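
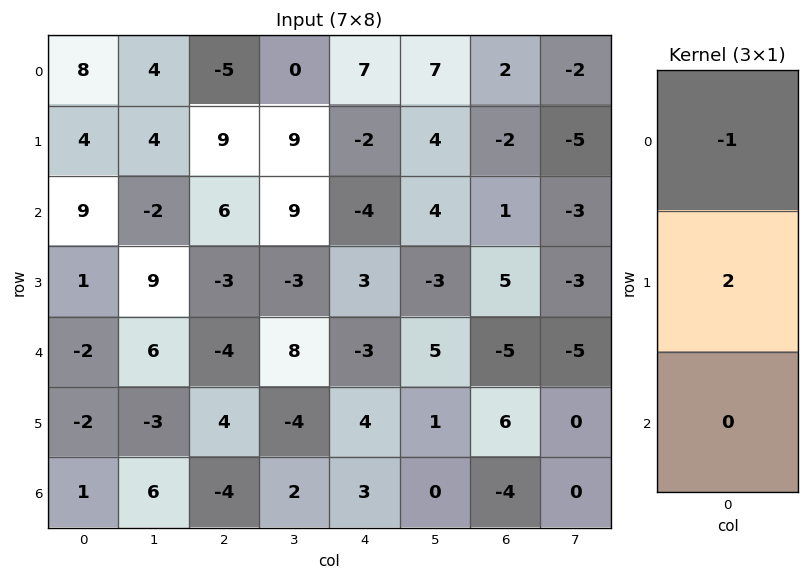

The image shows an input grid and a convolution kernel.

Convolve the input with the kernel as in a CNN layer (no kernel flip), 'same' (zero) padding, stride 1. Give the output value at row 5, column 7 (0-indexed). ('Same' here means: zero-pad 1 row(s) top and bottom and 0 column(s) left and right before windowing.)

The receptive field on the zero-padded input at this output position is [-5 / 0 / 0]. Elementwise product with the kernel and sum: -5·-1 + 0·2.

5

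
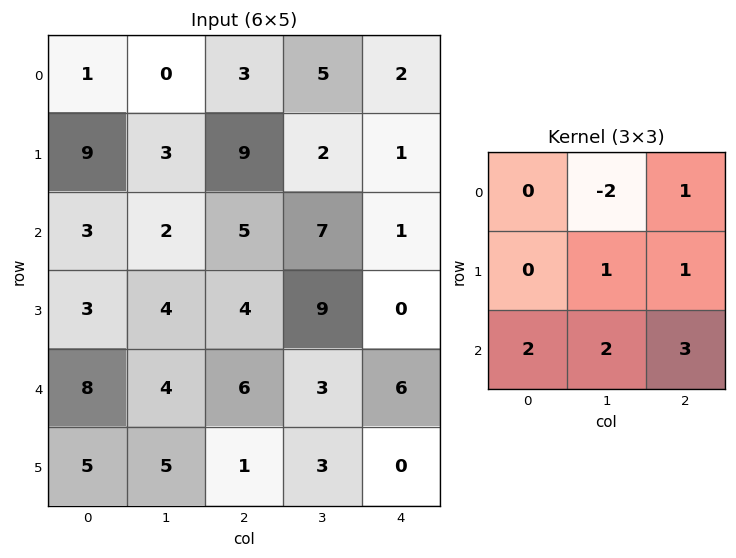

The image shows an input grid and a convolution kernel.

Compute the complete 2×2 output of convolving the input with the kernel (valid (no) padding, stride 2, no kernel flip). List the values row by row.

Output[0,0]: The receptive field on the input at this output position is [1 0 3 / 9 3 9 / 3 2 5]. Elementwise product with the kernel and sum: 0·-2 + 3·1 + 3·1 + 9·1 + 3·2 + 2·2 + 5·3.
Output[0,1]: The receptive field on the input at this output position is [3 5 2 / 9 2 1 / 5 7 1]. Elementwise product with the kernel and sum: 5·-2 + 2·1 + 2·1 + 1·1 + 5·2 + 7·2 + 1·3.

40 22
51 32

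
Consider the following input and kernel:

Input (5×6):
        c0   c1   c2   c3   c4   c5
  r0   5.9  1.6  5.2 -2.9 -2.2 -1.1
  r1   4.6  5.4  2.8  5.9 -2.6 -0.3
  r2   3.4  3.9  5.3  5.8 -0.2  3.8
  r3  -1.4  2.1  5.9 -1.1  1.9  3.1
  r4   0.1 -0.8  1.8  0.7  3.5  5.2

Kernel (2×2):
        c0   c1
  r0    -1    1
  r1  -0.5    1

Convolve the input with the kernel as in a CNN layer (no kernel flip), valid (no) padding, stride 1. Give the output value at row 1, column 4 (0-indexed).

6.2

The receptive field on the input at this output position is [-2.6 -0.3 / -0.2 3.8]. Elementwise product with the kernel and sum: -2.6·-1 + -0.3·1 + -0.2·-0.5 + 3.8·1.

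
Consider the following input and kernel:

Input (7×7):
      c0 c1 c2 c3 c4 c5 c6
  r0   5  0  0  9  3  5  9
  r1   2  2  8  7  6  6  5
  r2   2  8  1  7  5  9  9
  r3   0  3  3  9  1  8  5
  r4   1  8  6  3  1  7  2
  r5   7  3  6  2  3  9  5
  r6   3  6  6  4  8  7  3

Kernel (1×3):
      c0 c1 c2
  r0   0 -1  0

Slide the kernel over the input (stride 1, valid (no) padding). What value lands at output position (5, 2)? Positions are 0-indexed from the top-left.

The receptive field on the input at this output position is [6 2 3]. Elementwise product with the kernel and sum: 2·-1.

-2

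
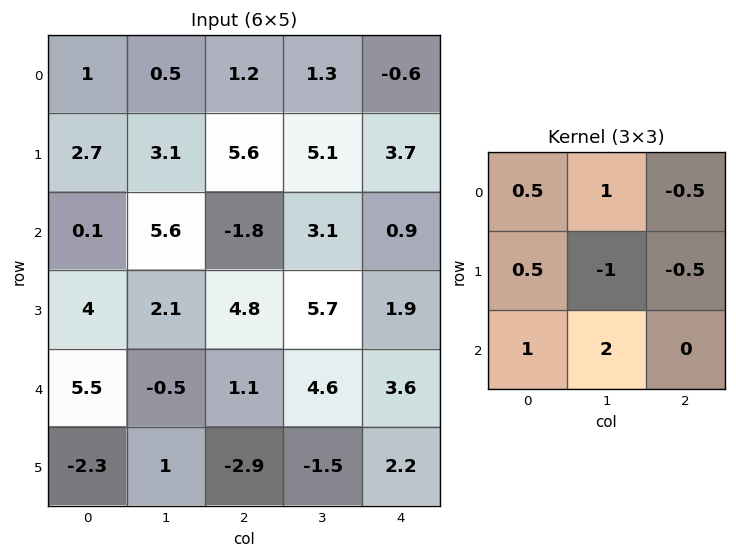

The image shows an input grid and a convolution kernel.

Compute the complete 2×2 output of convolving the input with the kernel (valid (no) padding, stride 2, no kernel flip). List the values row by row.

Output[0,0]: The receptive field on the input at this output position is [1 0.5 1.2 / 2.7 3.1 5.6 / 0.1 5.6 -1.8]. Elementwise product with the kernel and sum: 1·0.5 + 0.5·1 + 1.2·-0.5 + 2.7·0.5 + 3.1·-1 + 5.6·-0.5 + 0.1·1 + 5.6·2.
Output[0,1]: The receptive field on the input at this output position is [1.2 1.3 -0.6 / 5.6 5.1 3.7 / -1.8 3.1 0.9]. Elementwise product with the kernel and sum: 1.2·0.5 + 1.3·1 + -0.6·-0.5 + 5.6·0.5 + 5.1·-1 + 3.7·-0.5 + -1.8·1 + 3.1·2.

7.15 2.45
8.55 7.8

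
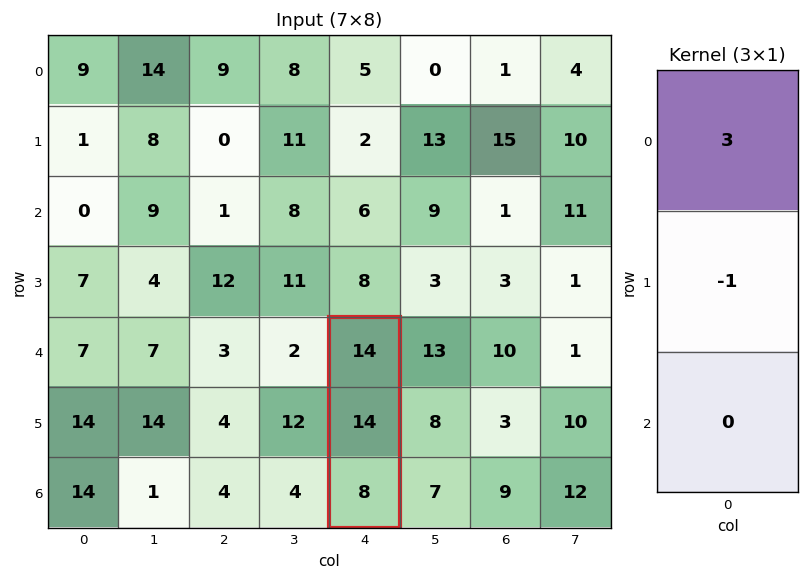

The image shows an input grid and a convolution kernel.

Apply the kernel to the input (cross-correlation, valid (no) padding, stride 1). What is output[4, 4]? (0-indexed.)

The receptive field on the input at this output position is [14 / 14 / 8]. Elementwise product with the kernel and sum: 14·3 + 14·-1.

28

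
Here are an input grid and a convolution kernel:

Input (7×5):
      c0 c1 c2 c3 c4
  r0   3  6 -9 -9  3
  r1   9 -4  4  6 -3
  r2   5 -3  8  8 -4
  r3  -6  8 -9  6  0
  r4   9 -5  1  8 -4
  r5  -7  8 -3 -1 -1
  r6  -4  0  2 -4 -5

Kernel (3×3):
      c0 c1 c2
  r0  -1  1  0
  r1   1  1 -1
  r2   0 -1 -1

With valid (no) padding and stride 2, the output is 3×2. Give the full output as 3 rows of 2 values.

-1 9
7 -7
-12 13

Output[0,0]: The receptive field on the input at this output position is [3 6 -9 / 9 -4 4 / 5 -3 8]. Elementwise product with the kernel and sum: 3·-1 + 6·1 + 9·1 + -4·1 + 4·-1 + -3·-1 + 8·-1.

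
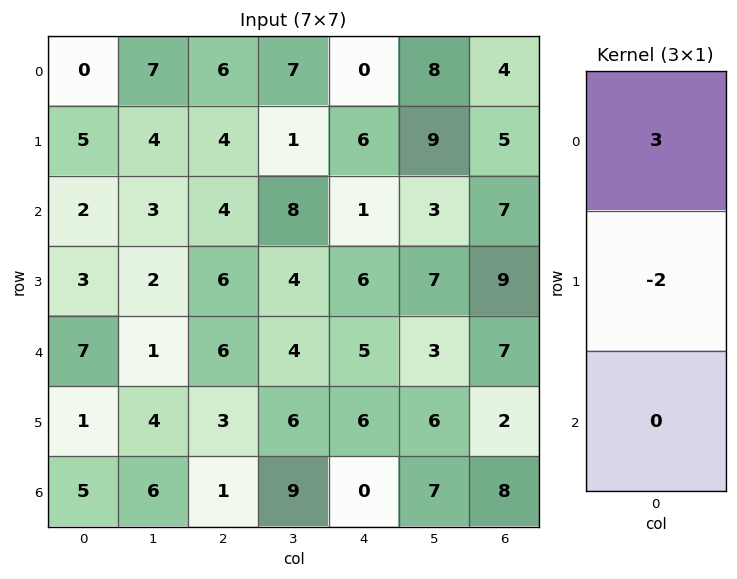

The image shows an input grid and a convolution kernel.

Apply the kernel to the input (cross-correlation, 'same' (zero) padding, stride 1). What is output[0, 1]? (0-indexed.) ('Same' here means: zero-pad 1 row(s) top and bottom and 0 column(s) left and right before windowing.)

The receptive field on the zero-padded input at this output position is [0 / 7 / 4]. Elementwise product with the kernel and sum: 0·3 + 7·-2.

-14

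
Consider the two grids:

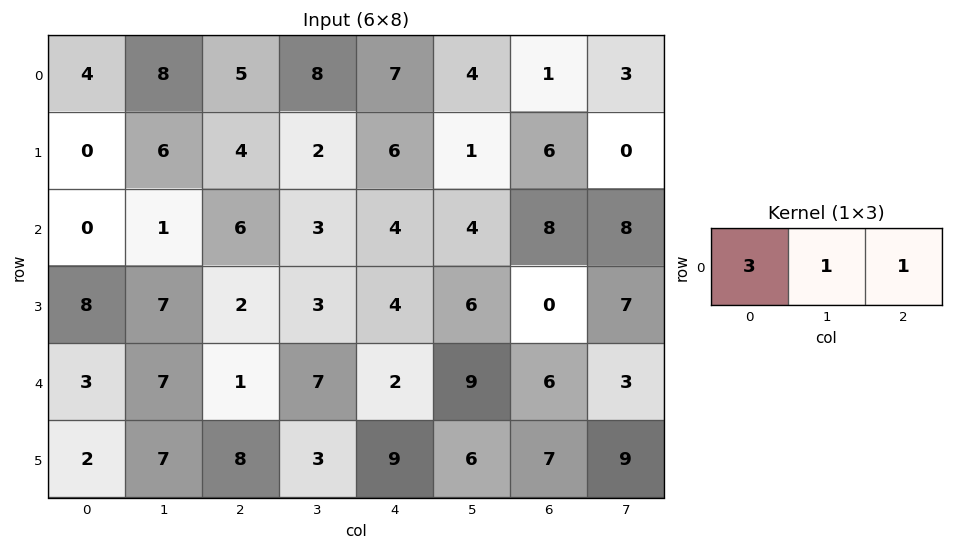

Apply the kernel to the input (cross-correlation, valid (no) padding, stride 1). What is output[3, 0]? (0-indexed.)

33

The receptive field on the input at this output position is [8 7 2]. Elementwise product with the kernel and sum: 8·3 + 7·1 + 2·1.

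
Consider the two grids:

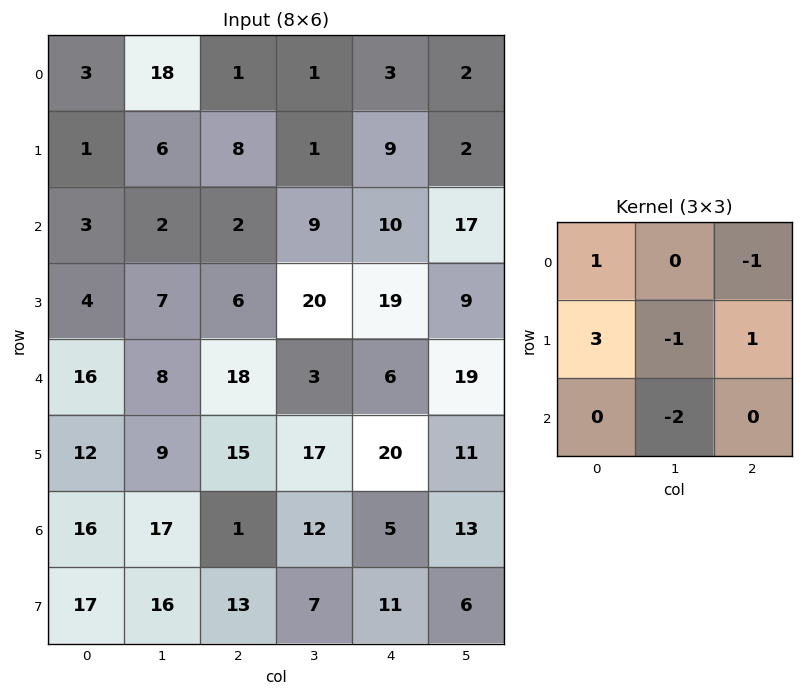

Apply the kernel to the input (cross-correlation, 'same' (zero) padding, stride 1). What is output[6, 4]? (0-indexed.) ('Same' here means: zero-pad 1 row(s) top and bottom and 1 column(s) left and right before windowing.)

28

The receptive field on the zero-padded input at this output position is [17 20 11 / 12 5 13 / 7 11 6]. Elementwise product with the kernel and sum: 17·1 + 11·-1 + 12·3 + 5·-1 + 13·1 + 11·-2.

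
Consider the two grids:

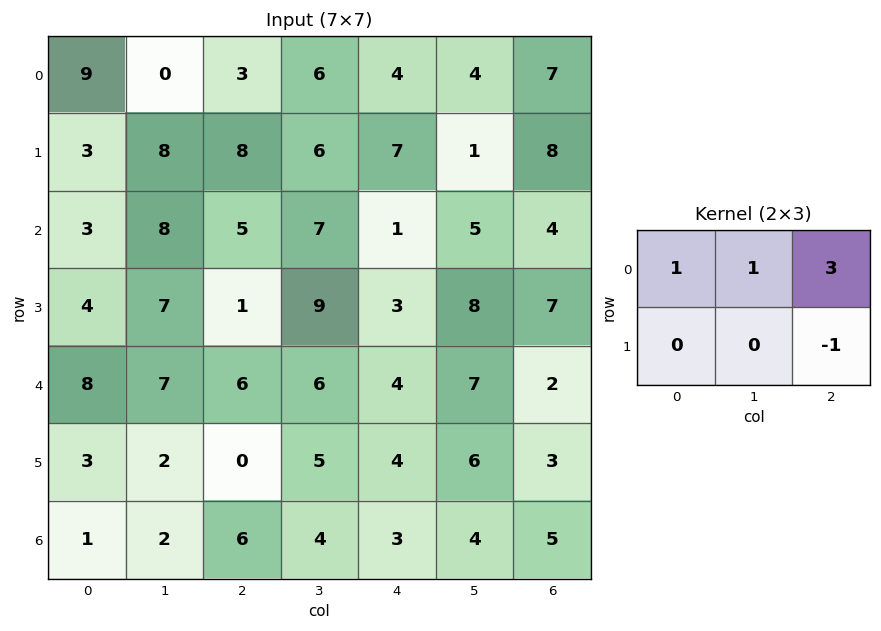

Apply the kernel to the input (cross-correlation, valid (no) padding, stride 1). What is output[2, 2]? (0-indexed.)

The receptive field on the input at this output position is [5 7 1 / 1 9 3]. Elementwise product with the kernel and sum: 5·1 + 7·1 + 1·3 + 3·-1.

12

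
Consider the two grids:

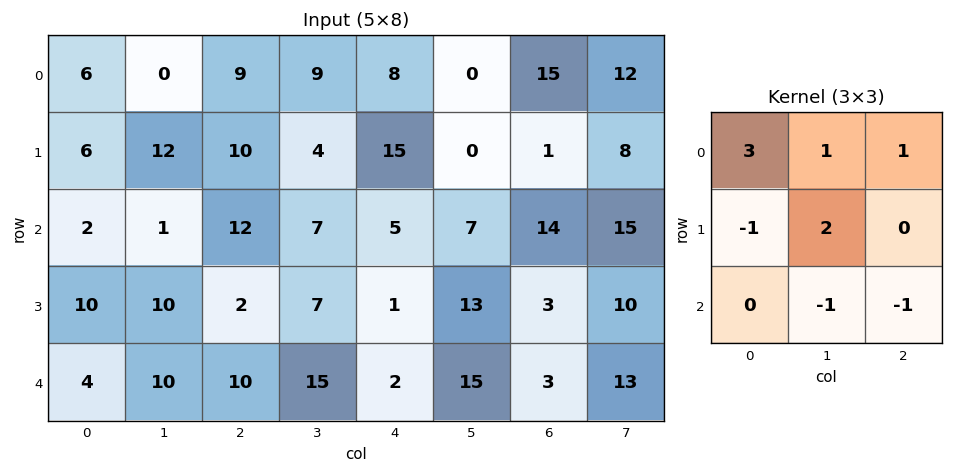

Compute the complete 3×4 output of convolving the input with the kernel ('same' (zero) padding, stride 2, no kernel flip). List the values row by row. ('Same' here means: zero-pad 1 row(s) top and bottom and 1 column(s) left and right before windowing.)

Output[0,0]: The receptive field on the zero-padded input at this output position is [0 0 0 / 0 6 0 / 0 6 12]. Elementwise product with the kernel and sum: 0·3 + 0·1 + 0·1 + 0·-1 + 6·2 + 6·-1 + 12·-1.

-6 4 -8 21
2 64 16 17
28 49 24 43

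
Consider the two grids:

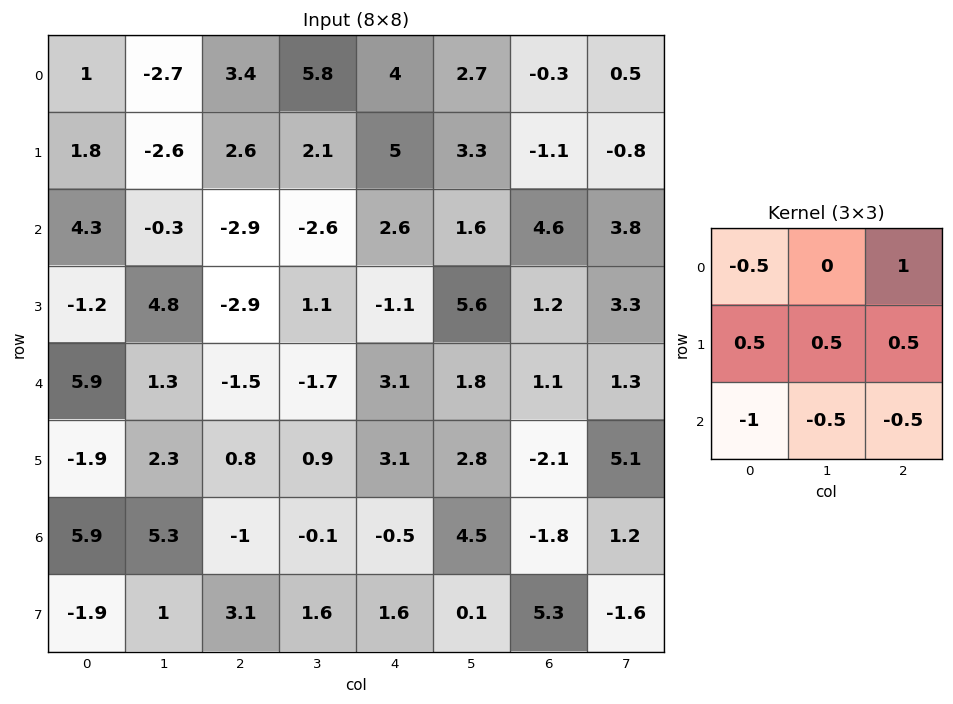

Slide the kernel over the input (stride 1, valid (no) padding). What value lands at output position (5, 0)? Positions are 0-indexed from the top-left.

6.7

The receptive field on the input at this output position is [-1.9 2.3 0.8 / 5.9 5.3 -1 / -1.9 1 3.1]. Elementwise product with the kernel and sum: -1.9·-0.5 + 0.8·1 + 5.9·0.5 + 5.3·0.5 + -1·0.5 + -1.9·-1 + 1·-0.5 + 3.1·-0.5.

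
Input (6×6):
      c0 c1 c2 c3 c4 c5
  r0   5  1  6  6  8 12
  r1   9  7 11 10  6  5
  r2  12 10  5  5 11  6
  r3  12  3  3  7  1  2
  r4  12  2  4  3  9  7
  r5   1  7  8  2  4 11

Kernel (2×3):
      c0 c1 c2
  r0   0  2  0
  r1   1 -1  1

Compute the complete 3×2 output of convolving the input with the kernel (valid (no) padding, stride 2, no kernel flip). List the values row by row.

Output[0,0]: The receptive field on the input at this output position is [5 1 6 / 9 7 11]. Elementwise product with the kernel and sum: 1·2 + 9·1 + 7·-1 + 11·1.
Output[0,1]: The receptive field on the input at this output position is [6 6 8 / 11 10 6]. Elementwise product with the kernel and sum: 6·2 + 11·1 + 10·-1 + 6·1.

15 19
32 7
6 16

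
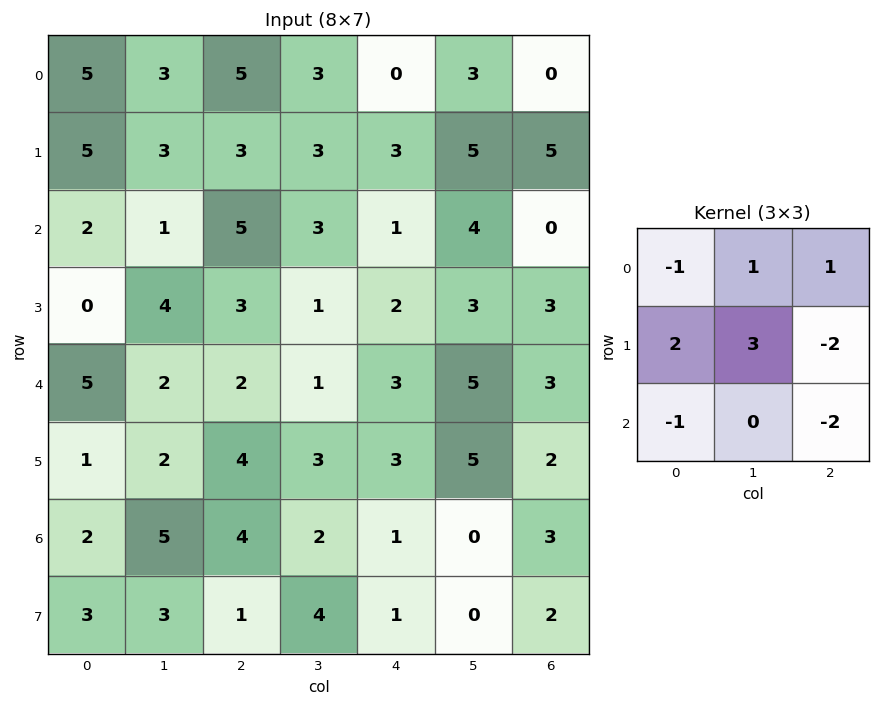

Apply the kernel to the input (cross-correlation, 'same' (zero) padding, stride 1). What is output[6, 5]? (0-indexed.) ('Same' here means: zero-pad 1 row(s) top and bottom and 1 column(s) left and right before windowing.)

-5

The receptive field on the zero-padded input at this output position is [3 5 2 / 1 0 3 / 1 0 2]. Elementwise product with the kernel and sum: 3·-1 + 5·1 + 2·1 + 1·2 + 0·3 + 3·-2 + 1·-1 + 2·-2.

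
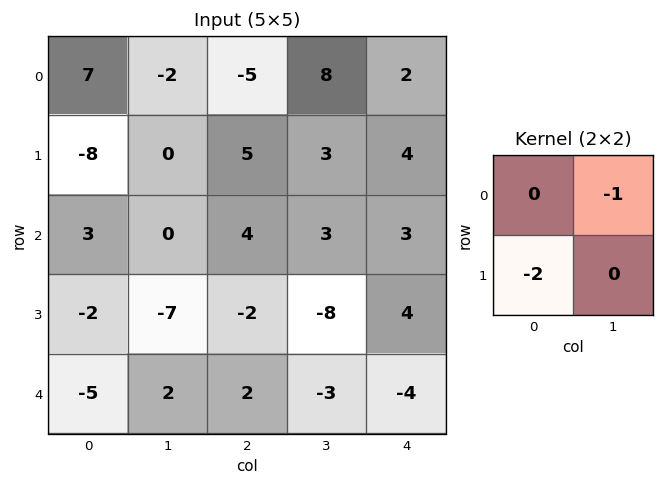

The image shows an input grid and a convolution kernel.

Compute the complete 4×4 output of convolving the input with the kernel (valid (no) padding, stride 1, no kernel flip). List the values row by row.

Output[0,0]: The receptive field on the input at this output position is [7 -2 / -8 0]. Elementwise product with the kernel and sum: -2·-1 + -8·-2.

18 5 -18 -8
-6 -5 -11 -10
4 10 1 13
17 -2 4 2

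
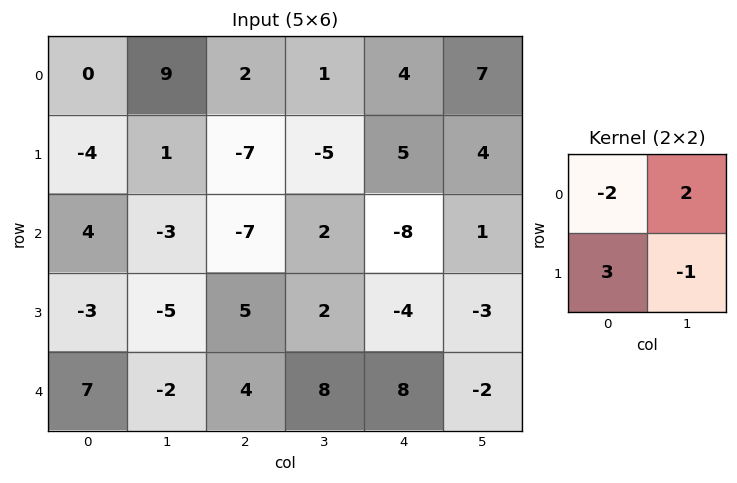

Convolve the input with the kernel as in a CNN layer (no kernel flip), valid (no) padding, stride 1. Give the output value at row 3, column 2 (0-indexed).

-2

The receptive field on the input at this output position is [5 2 / 4 8]. Elementwise product with the kernel and sum: 5·-2 + 2·2 + 4·3 + 8·-1.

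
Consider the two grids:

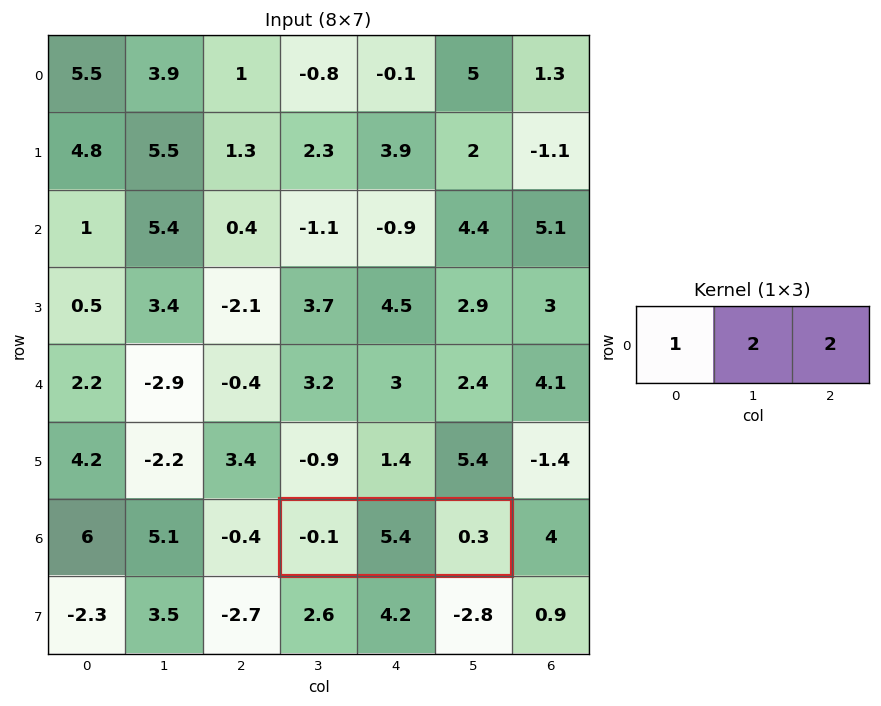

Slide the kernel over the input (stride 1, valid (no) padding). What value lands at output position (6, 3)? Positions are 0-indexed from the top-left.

The receptive field on the input at this output position is [-0.1 5.4 0.3]. Elementwise product with the kernel and sum: -0.1·1 + 5.4·2 + 0.3·2.

11.3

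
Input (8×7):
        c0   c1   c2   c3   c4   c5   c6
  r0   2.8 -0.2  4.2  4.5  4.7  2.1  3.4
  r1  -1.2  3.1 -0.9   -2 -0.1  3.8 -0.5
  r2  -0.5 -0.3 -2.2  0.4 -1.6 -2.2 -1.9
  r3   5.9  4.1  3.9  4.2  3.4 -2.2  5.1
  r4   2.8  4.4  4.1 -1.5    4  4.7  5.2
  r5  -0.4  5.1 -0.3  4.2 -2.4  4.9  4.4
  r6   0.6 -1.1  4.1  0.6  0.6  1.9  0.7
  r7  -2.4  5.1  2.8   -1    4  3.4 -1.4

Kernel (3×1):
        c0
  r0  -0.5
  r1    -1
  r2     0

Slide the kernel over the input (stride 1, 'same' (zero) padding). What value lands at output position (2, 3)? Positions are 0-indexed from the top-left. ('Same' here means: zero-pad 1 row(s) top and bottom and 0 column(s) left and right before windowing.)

0.6

The receptive field on the zero-padded input at this output position is [-2 / 0.4 / 4.2]. Elementwise product with the kernel and sum: -2·-0.5 + 0.4·-1.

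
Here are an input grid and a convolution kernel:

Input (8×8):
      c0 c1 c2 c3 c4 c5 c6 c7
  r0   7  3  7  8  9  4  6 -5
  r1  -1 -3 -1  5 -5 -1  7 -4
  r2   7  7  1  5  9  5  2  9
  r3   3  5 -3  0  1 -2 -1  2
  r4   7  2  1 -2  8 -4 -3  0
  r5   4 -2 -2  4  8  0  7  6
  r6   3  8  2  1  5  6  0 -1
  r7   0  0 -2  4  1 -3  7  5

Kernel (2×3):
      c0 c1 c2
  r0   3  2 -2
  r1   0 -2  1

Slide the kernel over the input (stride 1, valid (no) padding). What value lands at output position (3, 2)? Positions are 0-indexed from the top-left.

The receptive field on the input at this output position is [-3 0 1 / 1 -2 8]. Elementwise product with the kernel and sum: -3·3 + 0·2 + 1·-2 + -2·-2 + 8·1.

1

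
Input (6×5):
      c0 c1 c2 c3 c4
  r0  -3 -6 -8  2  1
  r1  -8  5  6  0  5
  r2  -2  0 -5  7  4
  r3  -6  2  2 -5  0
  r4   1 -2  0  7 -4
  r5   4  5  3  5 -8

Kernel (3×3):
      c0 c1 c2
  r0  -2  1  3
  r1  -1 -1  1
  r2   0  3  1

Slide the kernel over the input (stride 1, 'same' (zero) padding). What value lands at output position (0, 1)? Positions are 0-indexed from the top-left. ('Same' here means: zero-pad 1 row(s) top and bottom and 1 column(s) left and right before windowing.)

22

The receptive field on the zero-padded input at this output position is [0 0 0 / -3 -6 -8 / -8 5 6]. Elementwise product with the kernel and sum: 0·-2 + 0·1 + 0·3 + -3·-1 + -6·-1 + -8·1 + 5·3 + 6·1.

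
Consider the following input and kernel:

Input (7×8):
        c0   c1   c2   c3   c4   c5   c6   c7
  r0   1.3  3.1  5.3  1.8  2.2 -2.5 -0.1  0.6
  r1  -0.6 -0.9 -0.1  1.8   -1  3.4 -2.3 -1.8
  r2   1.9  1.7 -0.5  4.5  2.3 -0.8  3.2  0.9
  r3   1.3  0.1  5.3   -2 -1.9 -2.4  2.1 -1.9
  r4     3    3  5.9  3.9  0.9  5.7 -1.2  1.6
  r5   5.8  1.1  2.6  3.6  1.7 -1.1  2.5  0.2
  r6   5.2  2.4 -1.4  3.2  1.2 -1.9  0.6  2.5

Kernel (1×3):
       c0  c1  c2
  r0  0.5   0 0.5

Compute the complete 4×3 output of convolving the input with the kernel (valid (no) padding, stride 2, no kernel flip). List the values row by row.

3.3 3.75 1.05
0.7 0.9 2.75
4.45 3.4 -0.15
1.9 -0.1 0.9

Output[0,0]: The receptive field on the input at this output position is [1.3 3.1 5.3]. Elementwise product with the kernel and sum: 1.3·0.5 + 5.3·0.5.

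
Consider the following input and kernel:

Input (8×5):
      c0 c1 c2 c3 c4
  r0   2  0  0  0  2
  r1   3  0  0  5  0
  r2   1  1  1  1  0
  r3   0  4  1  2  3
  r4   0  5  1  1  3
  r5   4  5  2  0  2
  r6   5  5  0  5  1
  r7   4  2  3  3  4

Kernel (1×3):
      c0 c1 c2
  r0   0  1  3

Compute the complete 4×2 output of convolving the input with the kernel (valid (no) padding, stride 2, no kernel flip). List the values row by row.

Output[0,0]: The receptive field on the input at this output position is [2 0 0]. Elementwise product with the kernel and sum: 0·1 + 0·3.

0 6
4 1
8 10
5 8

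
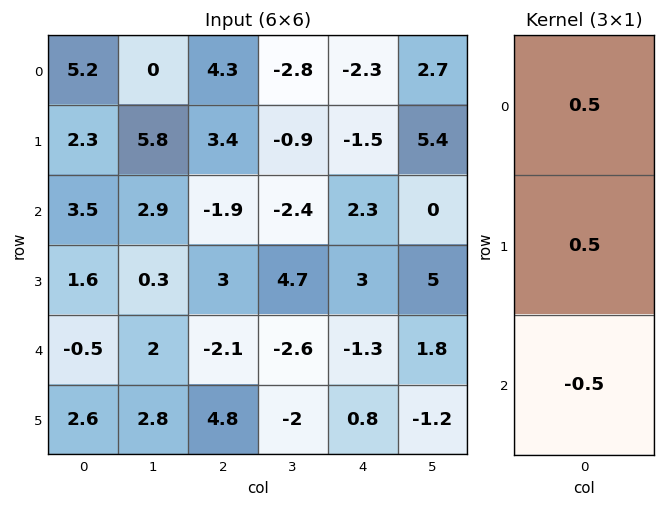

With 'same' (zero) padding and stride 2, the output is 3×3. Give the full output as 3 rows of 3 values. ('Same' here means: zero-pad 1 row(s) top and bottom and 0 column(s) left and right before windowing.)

Output[0,0]: The receptive field on the zero-padded input at this output position is [0 / 5.2 / 2.3]. Elementwise product with the kernel and sum: 0·0.5 + 5.2·0.5 + 2.3·-0.5.

1.45 0.45 -0.4
2.1 -0.75 -1.1
-0.75 -1.95 0.45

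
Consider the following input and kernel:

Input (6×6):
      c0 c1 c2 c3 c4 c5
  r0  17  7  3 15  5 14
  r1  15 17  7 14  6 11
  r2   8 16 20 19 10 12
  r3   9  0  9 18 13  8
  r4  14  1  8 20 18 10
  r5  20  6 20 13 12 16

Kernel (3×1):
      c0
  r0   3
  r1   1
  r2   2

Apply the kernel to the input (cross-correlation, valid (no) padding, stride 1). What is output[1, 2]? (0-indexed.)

The receptive field on the input at this output position is [7 / 20 / 9]. Elementwise product with the kernel and sum: 7·3 + 20·1 + 9·2.

59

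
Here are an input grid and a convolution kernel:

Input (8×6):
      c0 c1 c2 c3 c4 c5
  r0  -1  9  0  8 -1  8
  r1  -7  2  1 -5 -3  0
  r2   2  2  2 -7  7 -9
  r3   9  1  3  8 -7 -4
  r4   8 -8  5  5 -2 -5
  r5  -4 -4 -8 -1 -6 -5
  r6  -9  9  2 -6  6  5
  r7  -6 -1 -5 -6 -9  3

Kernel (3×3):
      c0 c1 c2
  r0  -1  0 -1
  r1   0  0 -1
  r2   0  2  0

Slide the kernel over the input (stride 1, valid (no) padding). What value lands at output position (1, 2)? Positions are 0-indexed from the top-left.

The receptive field on the input at this output position is [1 -5 -3 / 2 -7 7 / 3 8 -7]. Elementwise product with the kernel and sum: 1·-1 + -3·-1 + 7·-1 + 8·2.

11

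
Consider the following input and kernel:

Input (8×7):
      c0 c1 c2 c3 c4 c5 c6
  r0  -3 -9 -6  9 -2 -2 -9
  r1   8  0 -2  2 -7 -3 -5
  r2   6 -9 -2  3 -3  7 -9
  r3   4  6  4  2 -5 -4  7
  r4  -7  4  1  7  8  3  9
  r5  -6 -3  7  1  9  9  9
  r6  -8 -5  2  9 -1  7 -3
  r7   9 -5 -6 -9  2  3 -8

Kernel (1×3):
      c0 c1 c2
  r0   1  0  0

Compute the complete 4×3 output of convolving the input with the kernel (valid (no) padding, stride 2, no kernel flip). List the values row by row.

-3 -6 -2
6 -2 -3
-7 1 8
-8 2 -1

Output[0,0]: The receptive field on the input at this output position is [-3 -9 -6]. Elementwise product with the kernel and sum: -3·1.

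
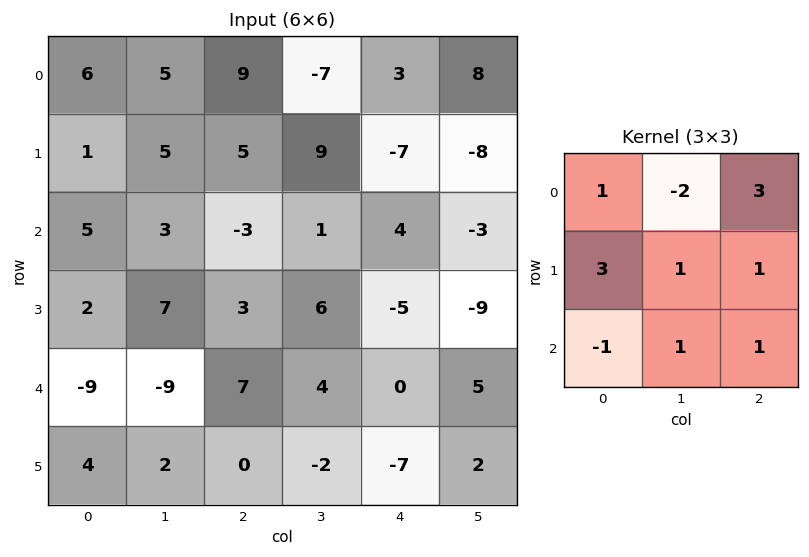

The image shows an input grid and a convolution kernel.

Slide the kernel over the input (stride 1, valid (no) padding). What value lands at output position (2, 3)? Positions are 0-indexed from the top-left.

The receptive field on the input at this output position is [1 4 -3 / 6 -5 -9 / 4 0 5]. Elementwise product with the kernel and sum: 1·1 + 4·-2 + -3·3 + 6·3 + -5·1 + -9·1 + 4·-1 + 0·1 + 5·1.

-11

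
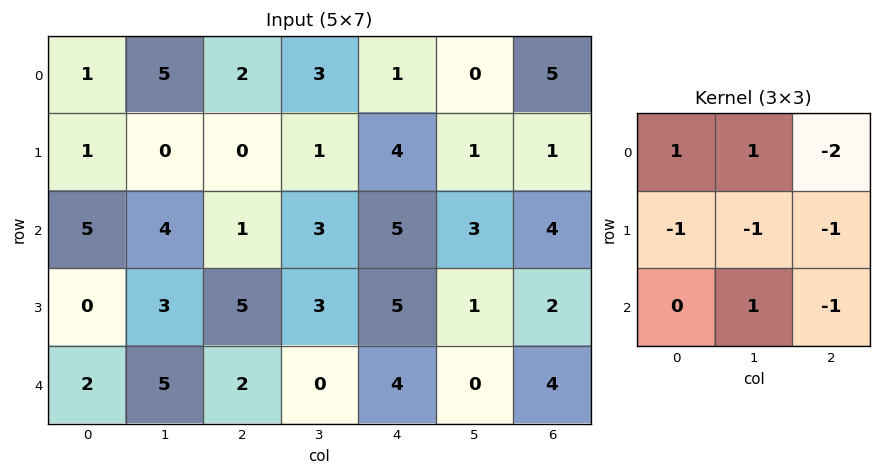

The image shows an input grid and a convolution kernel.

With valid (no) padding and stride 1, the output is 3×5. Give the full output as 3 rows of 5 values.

Output[0,0]: The receptive field on the input at this output position is [1 5 2 / 1 0 0 / 5 4 1]. Elementwise product with the kernel and sum: 1·1 + 5·1 + 2·-2 + 1·-1 + 0·-1 + 0·-1 + 4·1 + 1·-1.
Output[0,1]: The receptive field on the input at this output position is [5 2 3 / 0 0 1 / 4 1 3]. Elementwise product with the kernel and sum: 5·1 + 2·1 + 3·-2 + 0·-1 + 0·-1 + 1·-1 + 1·1 + 3·-1.

4 -2 -4 0 -16
-11 -8 -18 -4 -10
2 -10 -23 -3 -12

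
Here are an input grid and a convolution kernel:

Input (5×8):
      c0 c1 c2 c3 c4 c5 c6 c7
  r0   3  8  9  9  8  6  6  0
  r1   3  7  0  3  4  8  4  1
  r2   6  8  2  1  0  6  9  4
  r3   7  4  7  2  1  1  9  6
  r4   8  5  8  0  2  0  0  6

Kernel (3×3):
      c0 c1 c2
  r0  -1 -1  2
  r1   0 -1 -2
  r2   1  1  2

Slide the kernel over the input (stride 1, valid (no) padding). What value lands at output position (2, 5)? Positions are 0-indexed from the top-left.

-16

The receptive field on the input at this output position is [6 9 4 / 1 9 6 / 0 0 6]. Elementwise product with the kernel and sum: 6·-1 + 9·-1 + 4·2 + 9·-1 + 6·-2 + 0·1 + 0·1 + 6·2.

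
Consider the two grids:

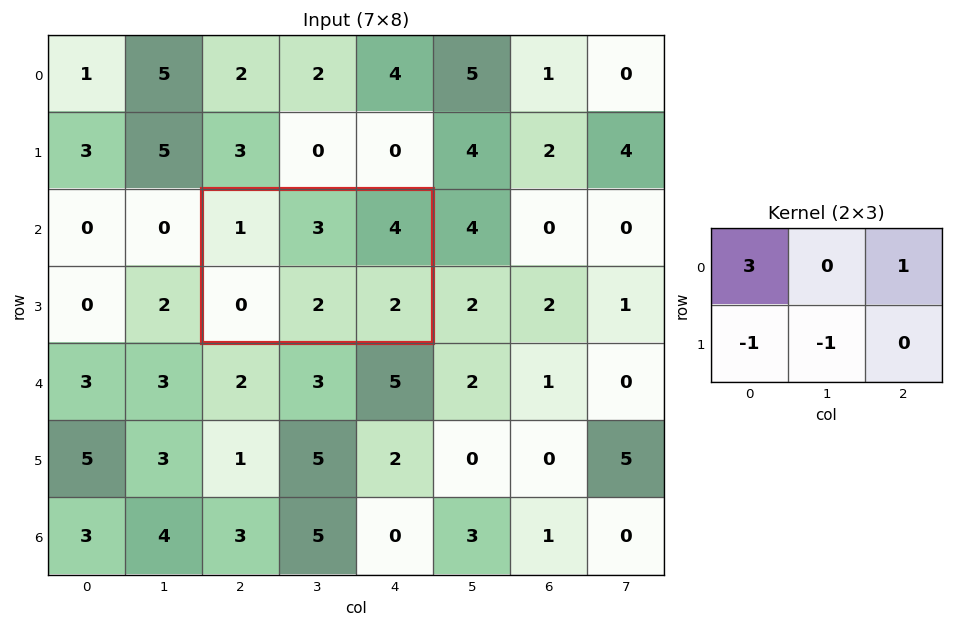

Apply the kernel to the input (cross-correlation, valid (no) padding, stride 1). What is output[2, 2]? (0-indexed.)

The receptive field on the input at this output position is [1 3 4 / 0 2 2]. Elementwise product with the kernel and sum: 1·3 + 4·1 + 0·-1 + 2·-1.

5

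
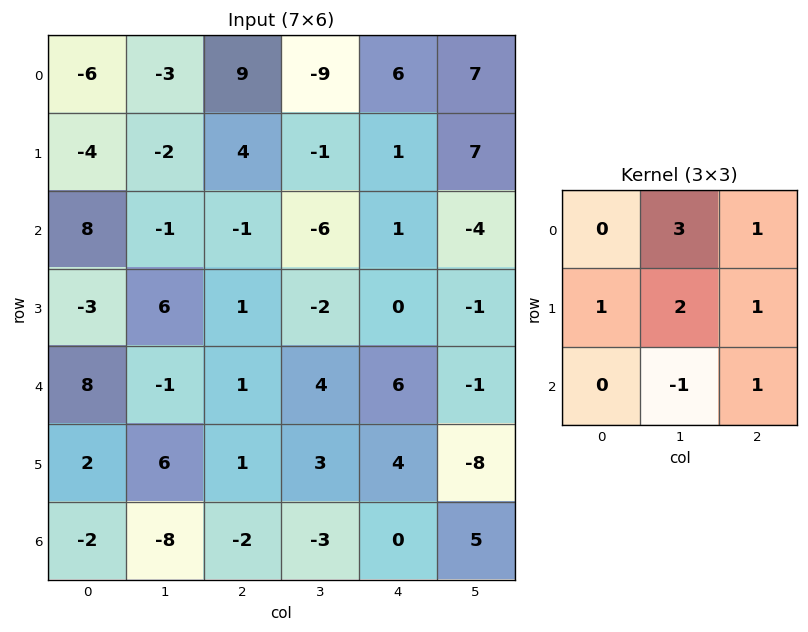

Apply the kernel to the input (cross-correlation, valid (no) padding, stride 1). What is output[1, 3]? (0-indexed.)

1

The receptive field on the input at this output position is [-1 1 7 / -6 1 -4 / -2 0 -1]. Elementwise product with the kernel and sum: 1·3 + 7·1 + -6·1 + 1·2 + -4·1 + 0·-1 + -1·1.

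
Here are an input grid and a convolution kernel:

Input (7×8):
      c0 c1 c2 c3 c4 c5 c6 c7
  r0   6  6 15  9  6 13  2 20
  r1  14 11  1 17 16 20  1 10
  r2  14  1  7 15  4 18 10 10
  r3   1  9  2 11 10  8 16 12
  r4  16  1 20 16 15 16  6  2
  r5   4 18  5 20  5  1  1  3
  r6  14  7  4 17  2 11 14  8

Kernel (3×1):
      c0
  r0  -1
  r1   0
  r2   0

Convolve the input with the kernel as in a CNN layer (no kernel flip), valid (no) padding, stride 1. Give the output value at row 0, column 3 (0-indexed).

The receptive field on the input at this output position is [9 / 17 / 15]. Elementwise product with the kernel and sum: 9·-1.

-9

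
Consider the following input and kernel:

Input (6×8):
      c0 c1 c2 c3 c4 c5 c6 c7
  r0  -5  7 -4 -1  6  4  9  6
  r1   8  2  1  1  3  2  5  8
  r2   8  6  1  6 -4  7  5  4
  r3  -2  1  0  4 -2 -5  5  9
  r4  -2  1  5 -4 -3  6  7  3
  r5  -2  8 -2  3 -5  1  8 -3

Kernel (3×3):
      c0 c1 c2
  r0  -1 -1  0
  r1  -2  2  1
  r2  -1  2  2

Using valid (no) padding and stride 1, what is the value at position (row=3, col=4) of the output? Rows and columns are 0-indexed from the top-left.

The receptive field on the input at this output position is [-2 -5 5 / -3 6 7 / -5 1 8]. Elementwise product with the kernel and sum: -2·-1 + -5·-1 + -3·-2 + 6·2 + 7·1 + -5·-1 + 1·2 + 8·2.

55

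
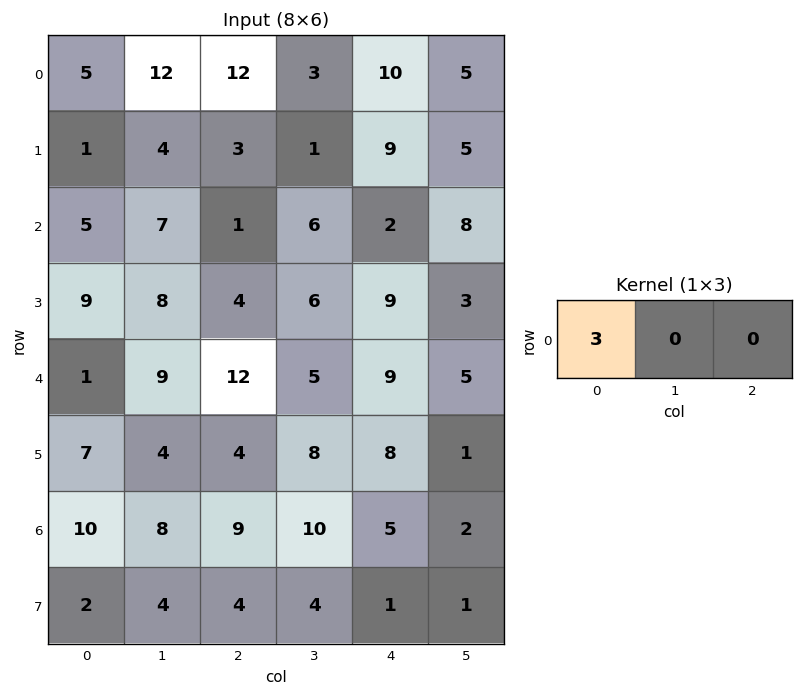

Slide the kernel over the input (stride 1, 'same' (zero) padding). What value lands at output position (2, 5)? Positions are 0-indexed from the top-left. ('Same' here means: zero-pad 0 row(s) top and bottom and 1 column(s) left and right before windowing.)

The receptive field on the zero-padded input at this output position is [2 8 0]. Elementwise product with the kernel and sum: 2·3.

6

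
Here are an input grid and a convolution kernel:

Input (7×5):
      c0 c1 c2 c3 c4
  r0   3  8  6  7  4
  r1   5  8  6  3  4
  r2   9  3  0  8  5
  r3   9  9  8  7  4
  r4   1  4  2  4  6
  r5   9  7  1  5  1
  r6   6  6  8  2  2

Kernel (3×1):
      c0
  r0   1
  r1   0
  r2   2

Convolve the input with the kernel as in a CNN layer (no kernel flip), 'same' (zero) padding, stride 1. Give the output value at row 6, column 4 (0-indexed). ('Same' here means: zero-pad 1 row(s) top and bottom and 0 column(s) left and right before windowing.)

1

The receptive field on the zero-padded input at this output position is [1 / 2 / 0]. Elementwise product with the kernel and sum: 1·1 + 0·2.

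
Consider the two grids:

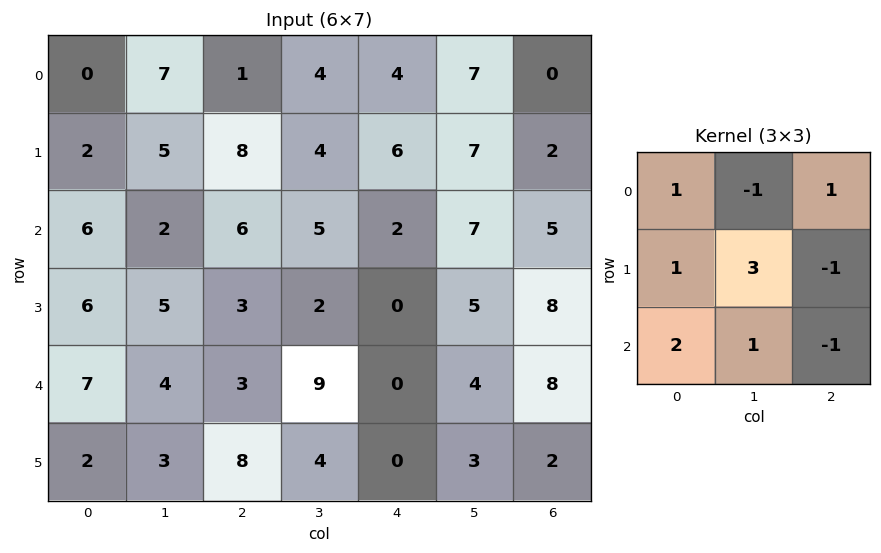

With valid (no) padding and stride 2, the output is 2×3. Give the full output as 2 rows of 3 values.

Output[0,0]: The receptive field on the input at this output position is [0 7 1 / 2 5 8 / 6 2 6]. Elementwise product with the kernel and sum: 0·1 + 7·-1 + 1·1 + 2·1 + 5·3 + 8·-1 + 6·2 + 2·1 + 6·-1.

11 30 28
43 27 3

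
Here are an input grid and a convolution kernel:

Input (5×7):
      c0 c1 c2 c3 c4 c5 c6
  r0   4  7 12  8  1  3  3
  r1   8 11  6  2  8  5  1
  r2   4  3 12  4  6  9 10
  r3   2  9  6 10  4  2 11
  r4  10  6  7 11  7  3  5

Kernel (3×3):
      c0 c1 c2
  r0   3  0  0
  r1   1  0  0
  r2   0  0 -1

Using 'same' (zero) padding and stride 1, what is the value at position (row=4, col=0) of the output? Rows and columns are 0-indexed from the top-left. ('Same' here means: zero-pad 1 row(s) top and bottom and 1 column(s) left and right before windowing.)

0

The receptive field on the zero-padded input at this output position is [0 2 9 / 0 10 6 / 0 0 0]. Elementwise product with the kernel and sum: 0·3 + 0·1 + 0·-1.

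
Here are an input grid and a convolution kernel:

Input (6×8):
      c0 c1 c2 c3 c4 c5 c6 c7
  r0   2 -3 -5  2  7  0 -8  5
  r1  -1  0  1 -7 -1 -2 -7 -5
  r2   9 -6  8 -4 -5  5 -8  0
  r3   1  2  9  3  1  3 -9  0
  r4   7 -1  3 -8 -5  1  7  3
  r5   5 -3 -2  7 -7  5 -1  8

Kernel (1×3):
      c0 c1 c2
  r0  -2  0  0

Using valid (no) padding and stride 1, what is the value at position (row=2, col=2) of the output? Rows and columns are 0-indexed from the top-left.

-16

The receptive field on the input at this output position is [8 -4 -5]. Elementwise product with the kernel and sum: 8·-2.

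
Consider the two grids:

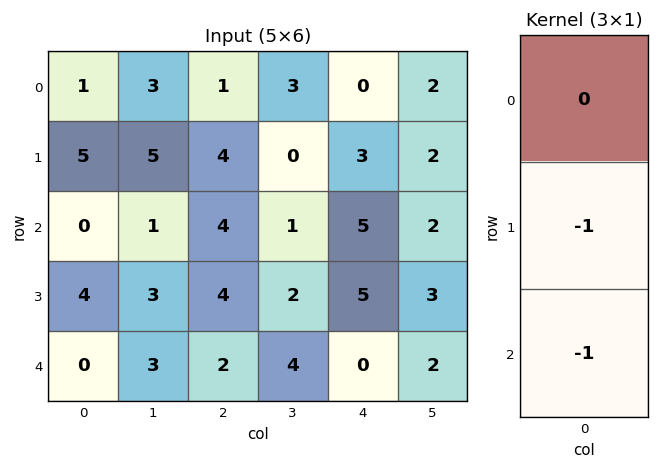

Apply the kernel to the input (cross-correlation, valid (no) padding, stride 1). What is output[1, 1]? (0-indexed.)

-4

The receptive field on the input at this output position is [5 / 1 / 3]. Elementwise product with the kernel and sum: 1·-1 + 3·-1.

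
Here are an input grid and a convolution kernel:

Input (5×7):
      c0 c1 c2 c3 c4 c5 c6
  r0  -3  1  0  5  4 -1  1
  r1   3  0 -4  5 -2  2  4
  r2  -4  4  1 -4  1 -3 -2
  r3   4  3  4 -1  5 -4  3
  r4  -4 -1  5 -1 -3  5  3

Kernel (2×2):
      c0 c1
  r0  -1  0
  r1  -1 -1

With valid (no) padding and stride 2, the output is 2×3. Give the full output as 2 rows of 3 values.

Output[0,0]: The receptive field on the input at this output position is [-3 1 / 3 0]. Elementwise product with the kernel and sum: -3·-1 + 3·-1 + 0·-1.

0 -1 -4
-3 -4 -2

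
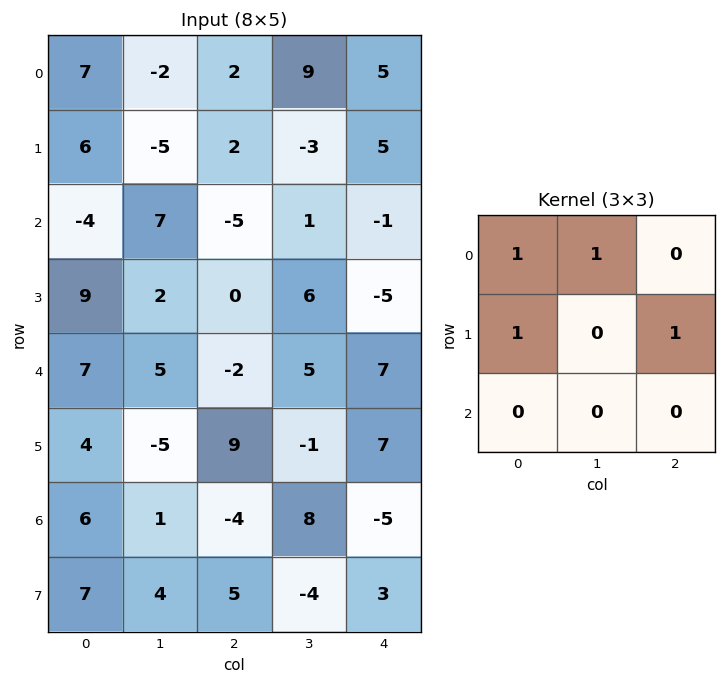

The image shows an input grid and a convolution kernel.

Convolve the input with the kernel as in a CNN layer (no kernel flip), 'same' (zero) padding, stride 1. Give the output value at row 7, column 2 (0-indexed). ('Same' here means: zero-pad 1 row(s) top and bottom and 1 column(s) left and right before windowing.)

-3

The receptive field on the zero-padded input at this output position is [1 -4 8 / 4 5 -4 / 0 0 0]. Elementwise product with the kernel and sum: 1·1 + -4·1 + 4·1 + -4·1.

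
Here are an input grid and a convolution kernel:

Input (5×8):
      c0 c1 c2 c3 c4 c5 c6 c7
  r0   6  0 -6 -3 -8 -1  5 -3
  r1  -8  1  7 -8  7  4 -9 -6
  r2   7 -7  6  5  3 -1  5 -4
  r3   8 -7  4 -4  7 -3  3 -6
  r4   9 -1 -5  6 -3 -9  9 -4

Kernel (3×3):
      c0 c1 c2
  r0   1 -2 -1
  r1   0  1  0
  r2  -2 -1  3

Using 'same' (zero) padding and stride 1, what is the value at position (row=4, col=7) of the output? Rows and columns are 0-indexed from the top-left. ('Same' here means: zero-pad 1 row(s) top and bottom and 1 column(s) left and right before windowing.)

The receptive field on the zero-padded input at this output position is [3 -6 0 / 9 -4 0 / 0 0 0]. Elementwise product with the kernel and sum: 3·1 + -6·-2 + 0·-1 + -4·1 + 0·-2 + 0·-1 + 0·3.

11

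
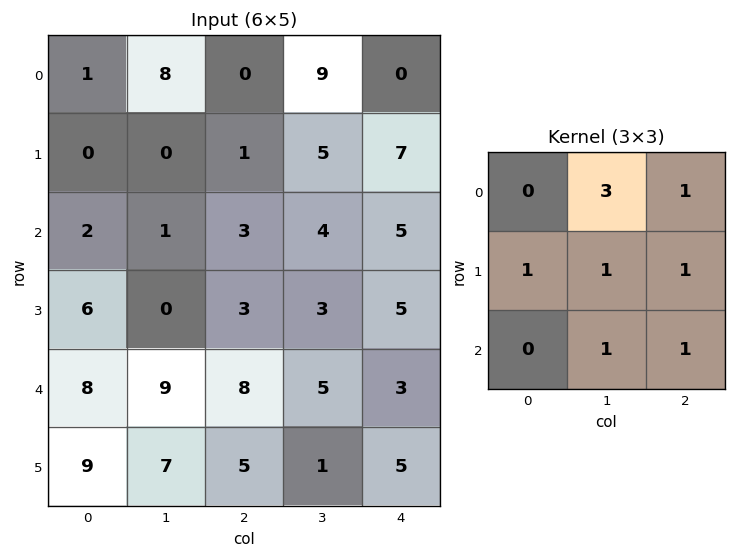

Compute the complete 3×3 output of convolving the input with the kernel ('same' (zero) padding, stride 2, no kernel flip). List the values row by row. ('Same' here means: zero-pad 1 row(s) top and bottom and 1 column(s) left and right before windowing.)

Output[0,0]: The receptive field on the zero-padded input at this output position is [0 0 0 / 0 1 8 / 0 0 0]. Elementwise product with the kernel and sum: 0·3 + 0·1 + 0·1 + 1·1 + 8·1 + 0·1 + 0·1.
Output[0,1]: The receptive field on the zero-padded input at this output position is [0 0 0 / 8 0 9 / 0 1 5]. Elementwise product with the kernel and sum: 0·3 + 0·1 + 8·1 + 0·1 + 9·1 + 1·1 + 5·1.

9 23 16
9 22 35
51 40 28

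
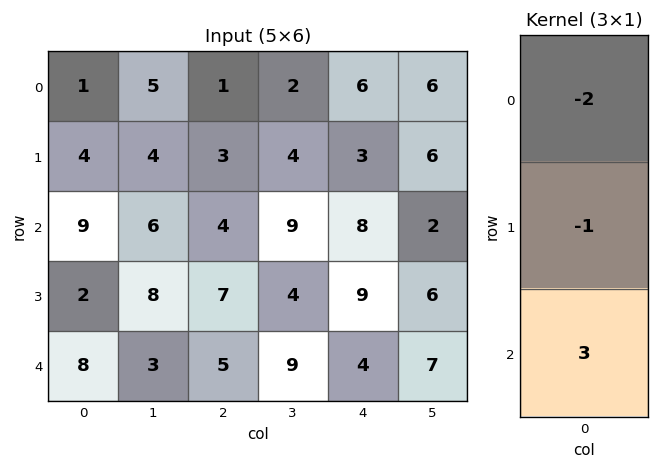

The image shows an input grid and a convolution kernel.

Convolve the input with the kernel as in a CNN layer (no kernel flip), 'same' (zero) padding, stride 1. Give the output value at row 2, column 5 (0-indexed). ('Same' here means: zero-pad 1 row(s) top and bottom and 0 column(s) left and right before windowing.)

4

The receptive field on the zero-padded input at this output position is [6 / 2 / 6]. Elementwise product with the kernel and sum: 6·-2 + 2·-1 + 6·3.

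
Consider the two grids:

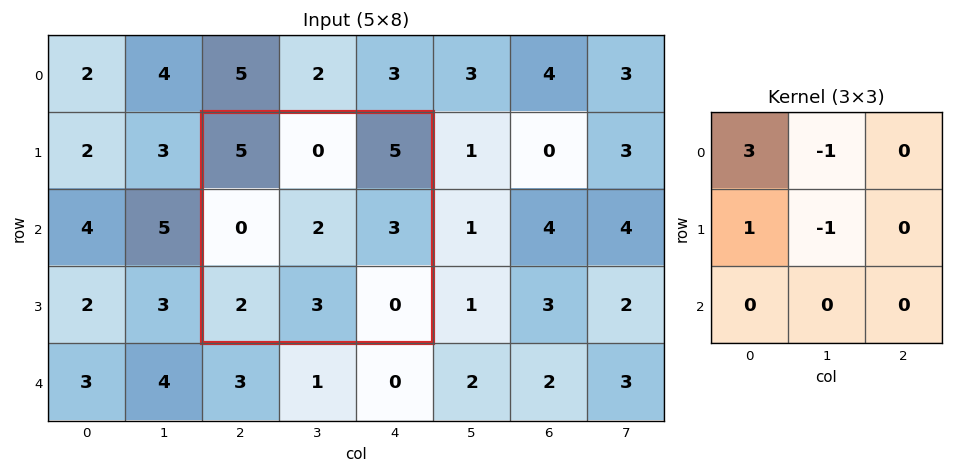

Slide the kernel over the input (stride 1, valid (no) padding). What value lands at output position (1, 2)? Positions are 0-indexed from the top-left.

The receptive field on the input at this output position is [5 0 5 / 0 2 3 / 2 3 0]. Elementwise product with the kernel and sum: 5·3 + 0·-1 + 0·1 + 2·-1.

13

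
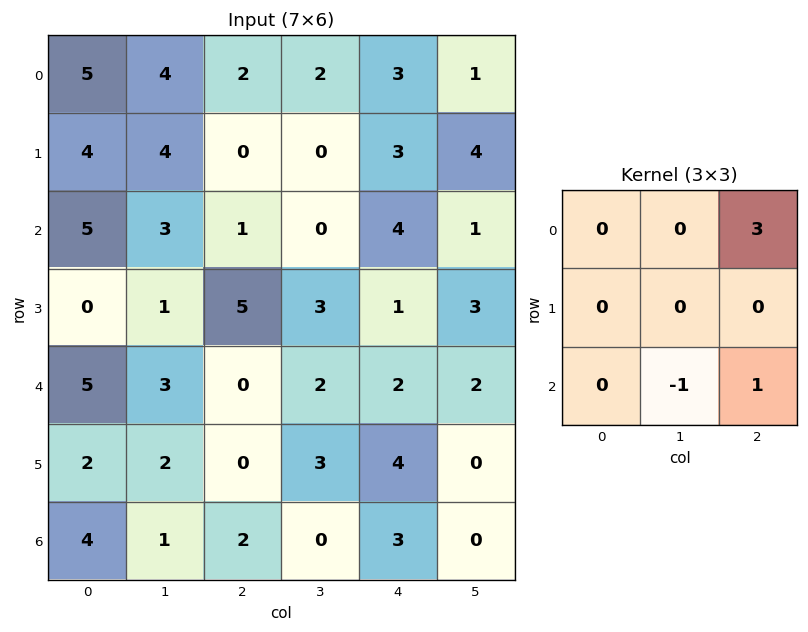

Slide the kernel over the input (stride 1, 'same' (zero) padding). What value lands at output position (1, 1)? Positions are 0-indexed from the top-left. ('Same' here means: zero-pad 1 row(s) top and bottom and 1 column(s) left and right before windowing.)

4

The receptive field on the zero-padded input at this output position is [5 4 2 / 4 4 0 / 5 3 1]. Elementwise product with the kernel and sum: 2·3 + 3·-1 + 1·1.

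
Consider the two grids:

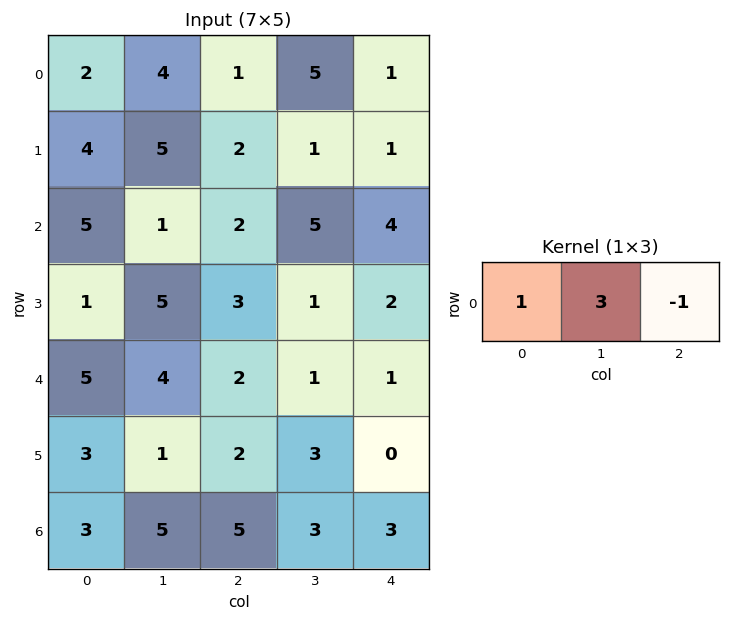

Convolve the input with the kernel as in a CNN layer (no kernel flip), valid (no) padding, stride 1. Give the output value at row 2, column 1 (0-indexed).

The receptive field on the input at this output position is [1 2 5]. Elementwise product with the kernel and sum: 1·1 + 2·3 + 5·-1.

2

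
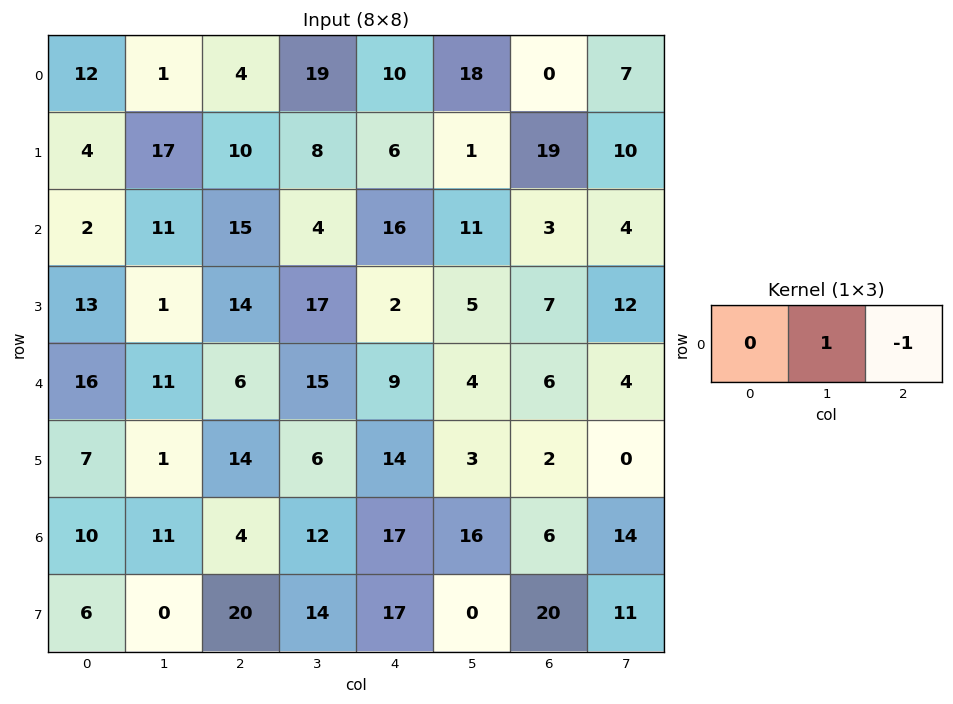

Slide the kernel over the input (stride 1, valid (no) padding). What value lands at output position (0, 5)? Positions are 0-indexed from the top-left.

-7

The receptive field on the input at this output position is [18 0 7]. Elementwise product with the kernel and sum: 0·1 + 7·-1.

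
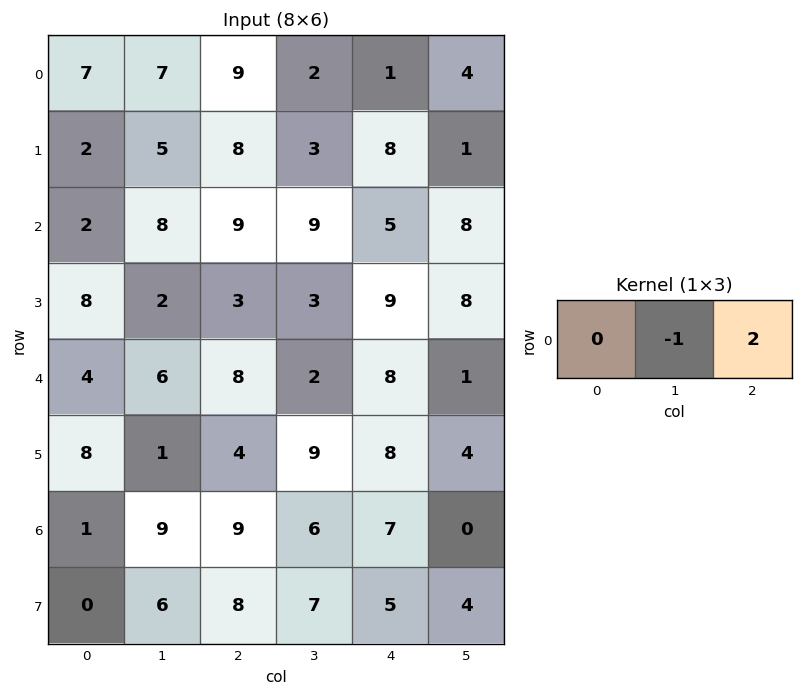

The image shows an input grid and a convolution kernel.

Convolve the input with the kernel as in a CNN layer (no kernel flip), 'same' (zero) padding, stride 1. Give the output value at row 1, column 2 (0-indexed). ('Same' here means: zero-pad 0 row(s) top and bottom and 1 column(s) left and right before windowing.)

-2

The receptive field on the zero-padded input at this output position is [5 8 3]. Elementwise product with the kernel and sum: 8·-1 + 3·2.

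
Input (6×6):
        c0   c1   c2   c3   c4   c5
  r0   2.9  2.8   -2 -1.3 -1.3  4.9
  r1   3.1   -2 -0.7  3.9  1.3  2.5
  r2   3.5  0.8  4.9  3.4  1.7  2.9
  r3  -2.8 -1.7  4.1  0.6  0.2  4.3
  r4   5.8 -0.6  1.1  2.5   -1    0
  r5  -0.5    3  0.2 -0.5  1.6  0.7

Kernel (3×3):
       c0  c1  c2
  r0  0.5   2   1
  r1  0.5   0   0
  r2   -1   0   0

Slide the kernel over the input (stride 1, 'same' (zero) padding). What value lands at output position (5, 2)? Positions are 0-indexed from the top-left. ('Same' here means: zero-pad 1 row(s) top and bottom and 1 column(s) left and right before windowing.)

5.9

The receptive field on the zero-padded input at this output position is [-0.6 1.1 2.5 / 3 0.2 -0.5 / 0 0 0]. Elementwise product with the kernel and sum: -0.6·0.5 + 1.1·2 + 2.5·1 + 3·0.5 + 0·-1.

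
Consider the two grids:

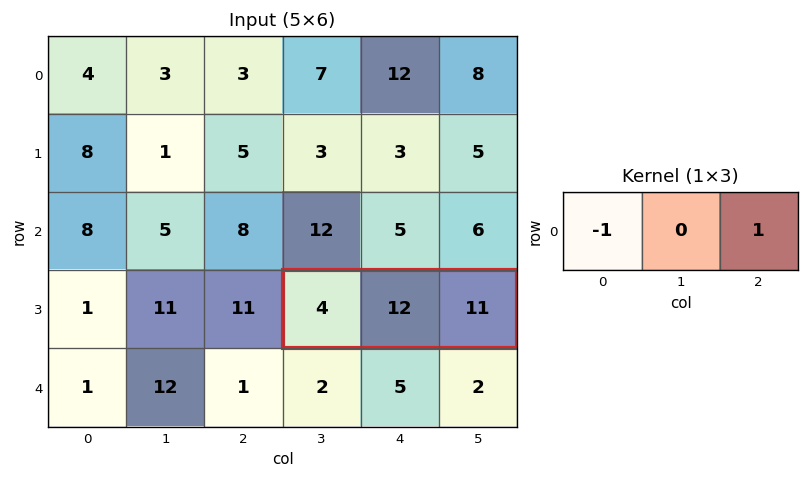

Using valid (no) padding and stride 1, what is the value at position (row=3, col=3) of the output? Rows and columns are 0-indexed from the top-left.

7

The receptive field on the input at this output position is [4 12 11]. Elementwise product with the kernel and sum: 4·-1 + 11·1.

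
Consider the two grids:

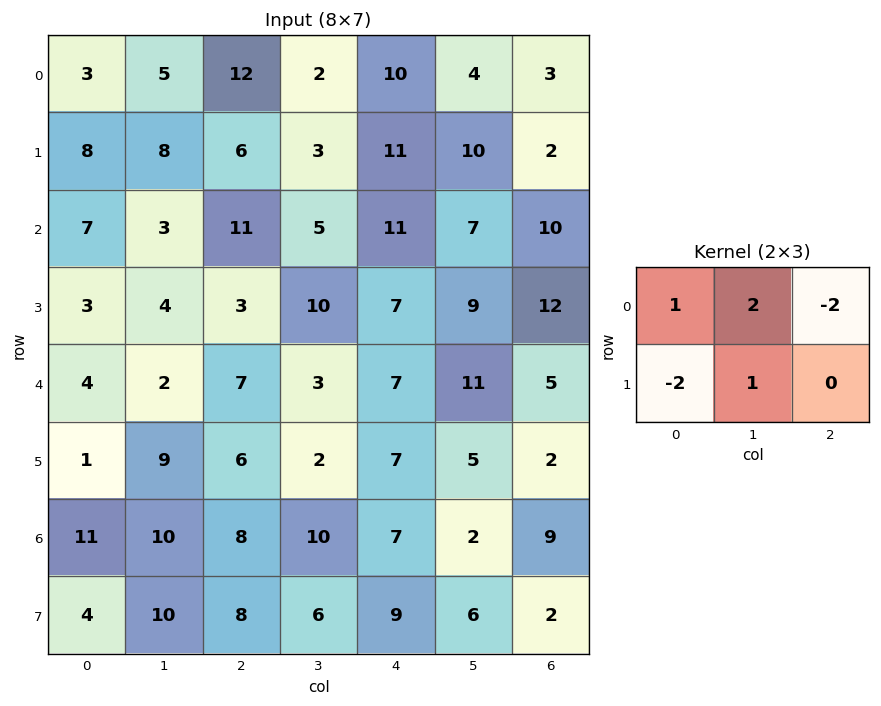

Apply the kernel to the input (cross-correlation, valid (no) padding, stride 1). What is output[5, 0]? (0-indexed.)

The receptive field on the input at this output position is [1 9 6 / 11 10 8]. Elementwise product with the kernel and sum: 1·1 + 9·2 + 6·-2 + 11·-2 + 10·1.

-5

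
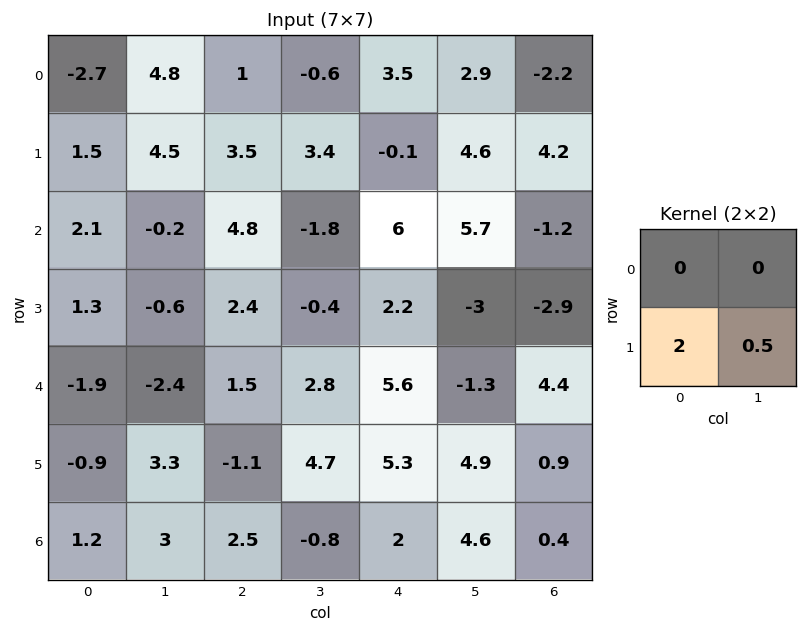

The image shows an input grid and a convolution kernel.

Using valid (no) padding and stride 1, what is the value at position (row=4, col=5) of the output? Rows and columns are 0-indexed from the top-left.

10.25

The receptive field on the input at this output position is [-1.3 4.4 / 4.9 0.9]. Elementwise product with the kernel and sum: 4.9·2 + 0.9·0.5.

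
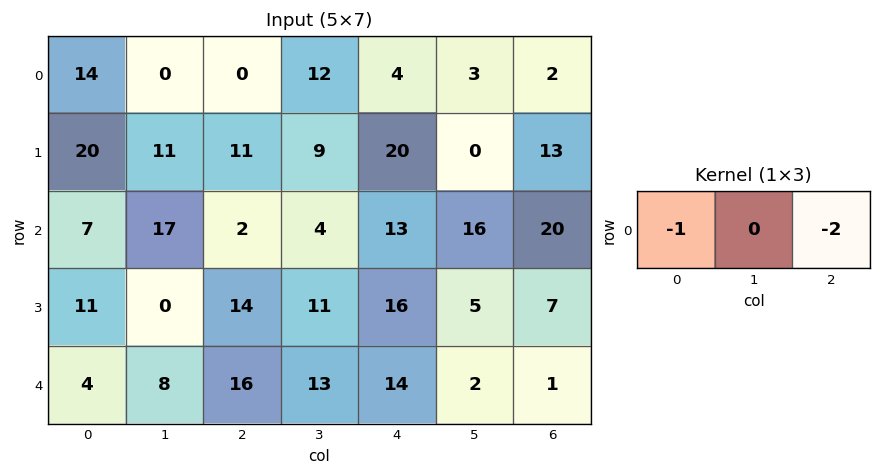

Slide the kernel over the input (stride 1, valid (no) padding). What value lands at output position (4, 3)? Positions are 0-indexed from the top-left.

The receptive field on the input at this output position is [13 14 2]. Elementwise product with the kernel and sum: 13·-1 + 2·-2.

-17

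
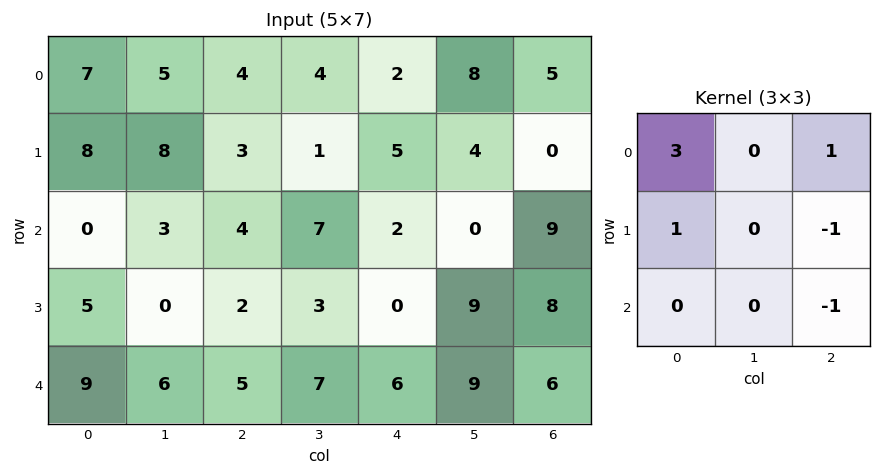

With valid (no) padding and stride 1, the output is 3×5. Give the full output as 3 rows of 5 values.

Output[0,0]: The receptive field on the input at this output position is [7 5 4 / 8 8 3 / 0 3 4]. Elementwise product with the kernel and sum: 7·3 + 4·1 + 8·1 + 3·-1 + 4·-1.
Output[0,1]: The receptive field on the input at this output position is [5 4 4 / 8 3 1 / 3 4 7]. Elementwise product with the kernel and sum: 5·3 + 4·1 + 8·1 + 1·-1 + 7·-1.

26 19 10 17 7
21 18 16 5 0
2 6 10 6 1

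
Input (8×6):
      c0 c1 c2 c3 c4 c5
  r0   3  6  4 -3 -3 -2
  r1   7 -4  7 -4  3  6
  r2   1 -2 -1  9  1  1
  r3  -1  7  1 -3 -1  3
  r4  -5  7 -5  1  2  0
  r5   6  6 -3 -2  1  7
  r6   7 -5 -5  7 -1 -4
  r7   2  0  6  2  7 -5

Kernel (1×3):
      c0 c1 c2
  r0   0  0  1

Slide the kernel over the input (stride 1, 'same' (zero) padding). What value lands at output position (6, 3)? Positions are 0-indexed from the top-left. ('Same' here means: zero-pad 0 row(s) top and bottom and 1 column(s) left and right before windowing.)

-1

The receptive field on the zero-padded input at this output position is [-5 7 -1]. Elementwise product with the kernel and sum: -1·1.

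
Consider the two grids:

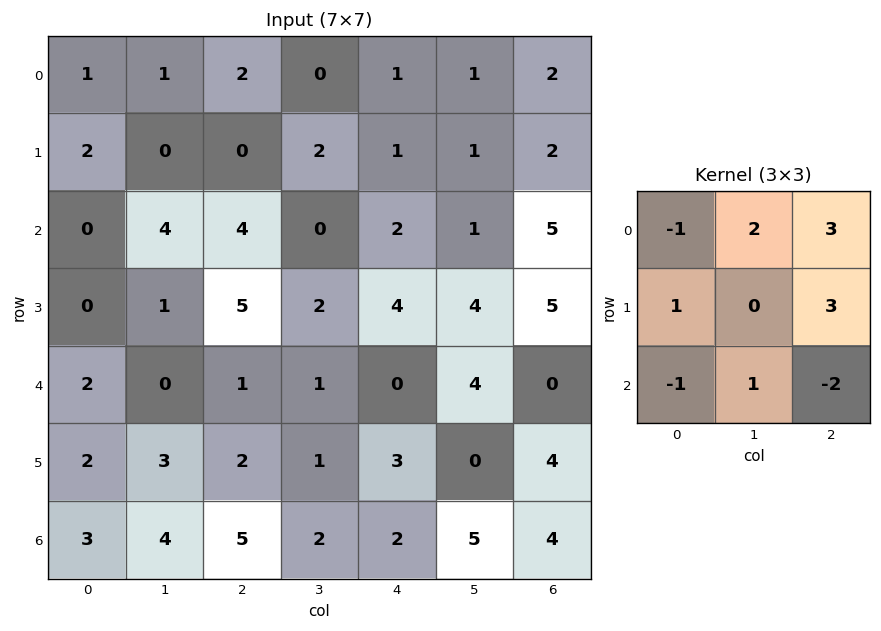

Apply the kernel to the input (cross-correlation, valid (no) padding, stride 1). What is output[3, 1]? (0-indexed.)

15

The receptive field on the input at this output position is [1 5 2 / 0 1 1 / 3 2 1]. Elementwise product with the kernel and sum: 1·-1 + 5·2 + 2·3 + 0·1 + 1·3 + 3·-1 + 2·1 + 1·-2.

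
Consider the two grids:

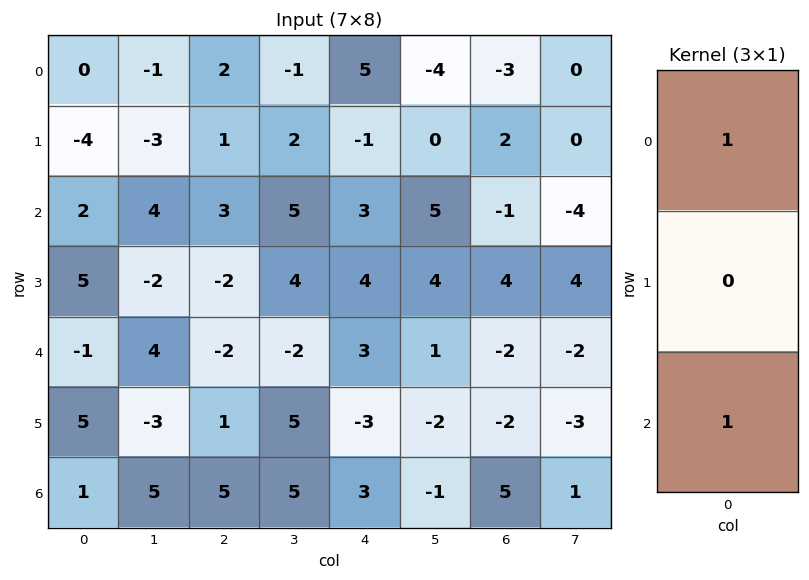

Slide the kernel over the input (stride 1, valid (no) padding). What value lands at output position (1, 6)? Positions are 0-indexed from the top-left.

The receptive field on the input at this output position is [2 / -1 / 4]. Elementwise product with the kernel and sum: 2·1 + 4·1.

6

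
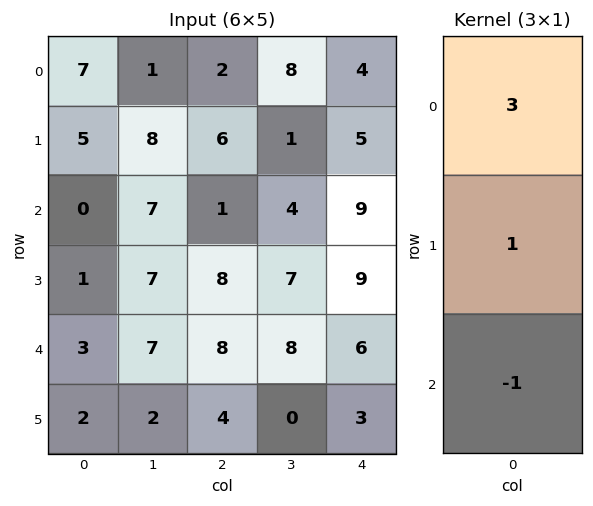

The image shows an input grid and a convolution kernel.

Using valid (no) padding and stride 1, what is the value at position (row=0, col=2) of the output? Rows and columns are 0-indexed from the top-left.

The receptive field on the input at this output position is [2 / 6 / 1]. Elementwise product with the kernel and sum: 2·3 + 6·1 + 1·-1.

11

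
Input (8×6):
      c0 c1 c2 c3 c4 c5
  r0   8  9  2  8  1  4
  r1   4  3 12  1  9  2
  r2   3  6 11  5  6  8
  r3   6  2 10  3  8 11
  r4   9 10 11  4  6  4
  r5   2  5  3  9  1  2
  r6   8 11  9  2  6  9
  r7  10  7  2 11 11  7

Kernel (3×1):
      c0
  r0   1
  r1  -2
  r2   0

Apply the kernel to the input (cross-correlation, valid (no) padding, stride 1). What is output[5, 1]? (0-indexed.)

The receptive field on the input at this output position is [5 / 11 / 7]. Elementwise product with the kernel and sum: 5·1 + 11·-2.

-17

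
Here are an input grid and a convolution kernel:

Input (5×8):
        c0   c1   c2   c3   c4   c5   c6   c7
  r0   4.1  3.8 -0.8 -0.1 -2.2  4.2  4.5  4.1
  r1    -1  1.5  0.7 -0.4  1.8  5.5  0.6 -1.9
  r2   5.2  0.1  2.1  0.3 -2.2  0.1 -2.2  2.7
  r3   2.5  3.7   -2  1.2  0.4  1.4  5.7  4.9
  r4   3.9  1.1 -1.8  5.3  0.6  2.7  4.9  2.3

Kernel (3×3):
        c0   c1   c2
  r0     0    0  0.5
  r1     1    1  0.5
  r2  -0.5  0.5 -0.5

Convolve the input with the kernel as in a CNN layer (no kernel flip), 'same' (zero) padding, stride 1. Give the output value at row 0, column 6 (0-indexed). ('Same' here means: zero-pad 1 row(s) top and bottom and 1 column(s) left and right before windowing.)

The receptive field on the zero-padded input at this output position is [0 0 0 / 4.2 4.5 4.1 / 5.5 0.6 -1.9]. Elementwise product with the kernel and sum: 0·0.5 + 4.2·1 + 4.5·1 + 4.1·0.5 + 5.5·-0.5 + 0.6·0.5 + -1.9·-0.5.

9.25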